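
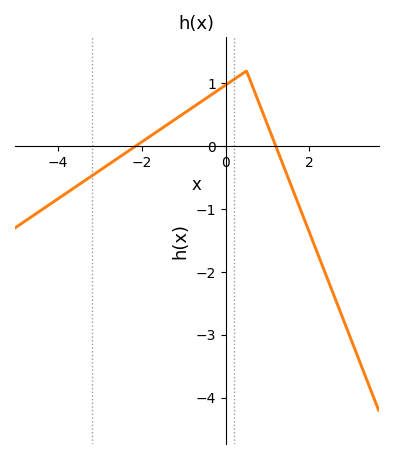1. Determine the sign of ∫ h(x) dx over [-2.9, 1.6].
positive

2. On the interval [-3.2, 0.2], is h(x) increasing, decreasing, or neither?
increasing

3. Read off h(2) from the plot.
-1.4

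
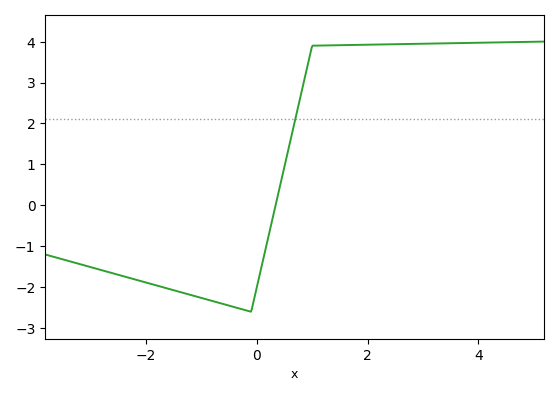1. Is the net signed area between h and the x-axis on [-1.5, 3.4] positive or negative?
positive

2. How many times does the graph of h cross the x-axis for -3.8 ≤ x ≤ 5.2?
1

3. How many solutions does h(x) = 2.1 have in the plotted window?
1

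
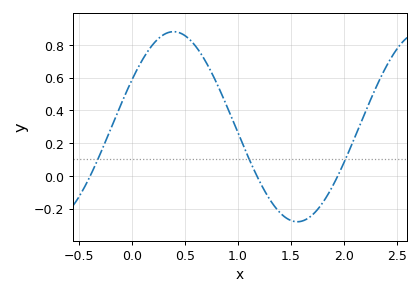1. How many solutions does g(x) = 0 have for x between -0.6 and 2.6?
3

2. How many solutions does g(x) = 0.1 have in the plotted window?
3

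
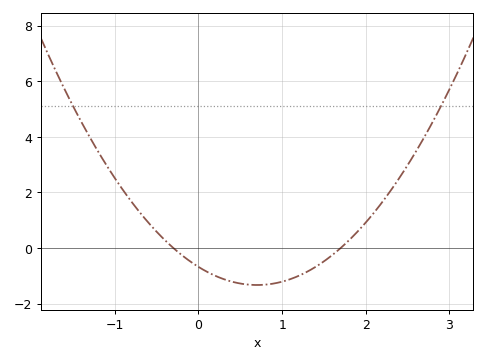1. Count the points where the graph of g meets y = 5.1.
2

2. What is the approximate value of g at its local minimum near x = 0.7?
-1.4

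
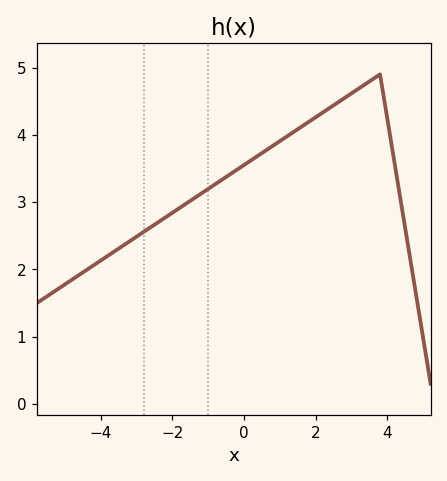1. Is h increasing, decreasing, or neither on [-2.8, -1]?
increasing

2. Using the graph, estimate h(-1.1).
3.16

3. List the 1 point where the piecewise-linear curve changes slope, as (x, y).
(3.8, 4.9)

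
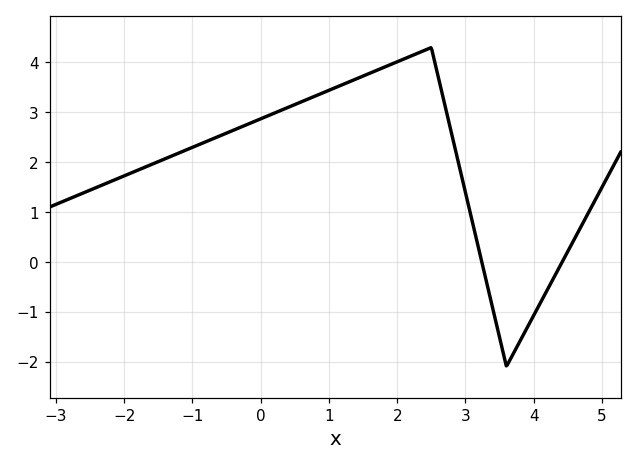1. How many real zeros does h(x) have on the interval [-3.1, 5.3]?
2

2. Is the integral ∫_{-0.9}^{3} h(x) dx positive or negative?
positive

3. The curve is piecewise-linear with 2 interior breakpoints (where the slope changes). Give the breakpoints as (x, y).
(2.5, 4.3); (3.6, -2.1)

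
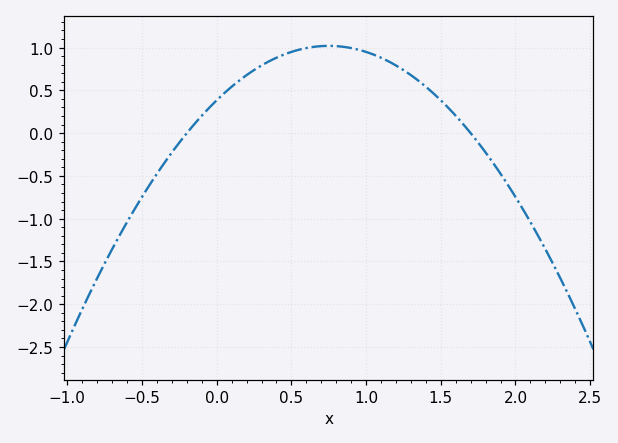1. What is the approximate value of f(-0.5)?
-0.746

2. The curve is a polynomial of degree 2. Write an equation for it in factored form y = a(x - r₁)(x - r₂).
y = -1.13(x + 0.2)(x - 1.7)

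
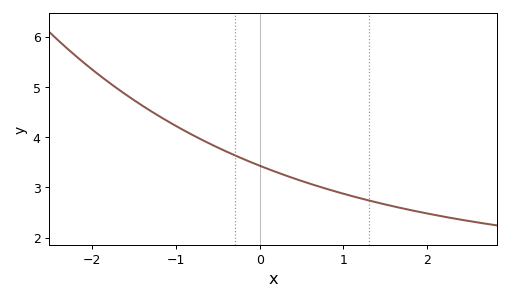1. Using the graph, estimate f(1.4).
2.7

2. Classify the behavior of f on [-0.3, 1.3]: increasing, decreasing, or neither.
decreasing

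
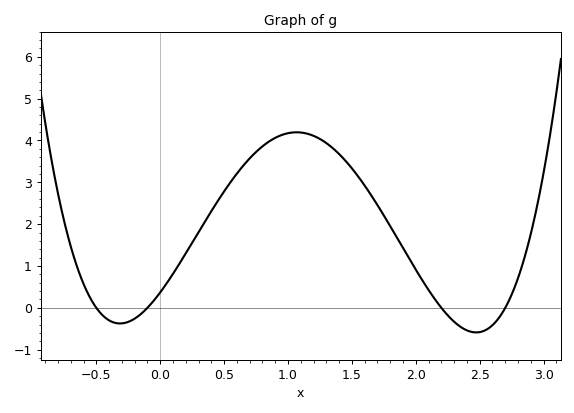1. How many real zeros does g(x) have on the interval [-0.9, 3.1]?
4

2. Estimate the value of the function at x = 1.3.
3.9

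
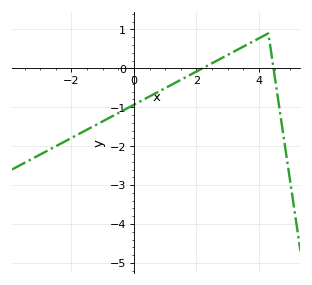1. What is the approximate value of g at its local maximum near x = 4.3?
0.9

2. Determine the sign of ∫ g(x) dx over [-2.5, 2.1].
negative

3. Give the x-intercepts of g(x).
2.2, 4.4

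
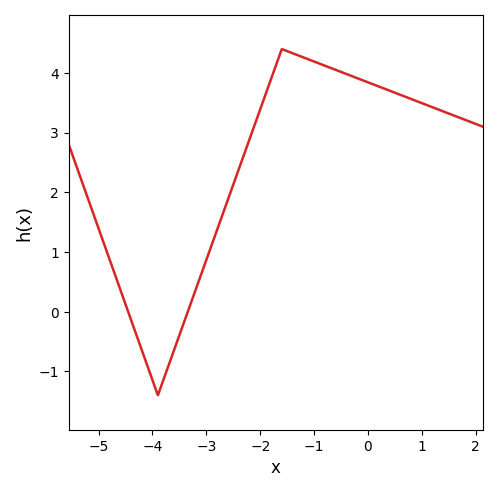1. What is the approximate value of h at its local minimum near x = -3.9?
-1.4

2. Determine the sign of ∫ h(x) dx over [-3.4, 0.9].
positive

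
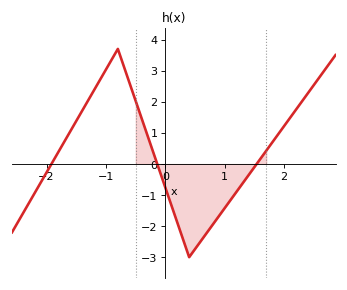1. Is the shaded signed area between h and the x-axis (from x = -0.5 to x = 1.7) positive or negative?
negative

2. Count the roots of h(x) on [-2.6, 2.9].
3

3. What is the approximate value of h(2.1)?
1.48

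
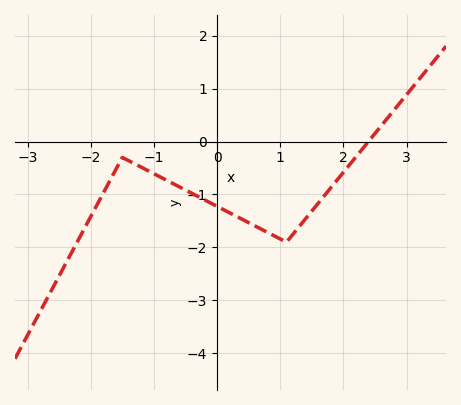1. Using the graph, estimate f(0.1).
-1.3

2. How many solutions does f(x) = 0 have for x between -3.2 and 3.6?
1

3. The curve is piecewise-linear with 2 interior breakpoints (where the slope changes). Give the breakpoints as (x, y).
(-1.5, -0.3); (1.1, -1.9)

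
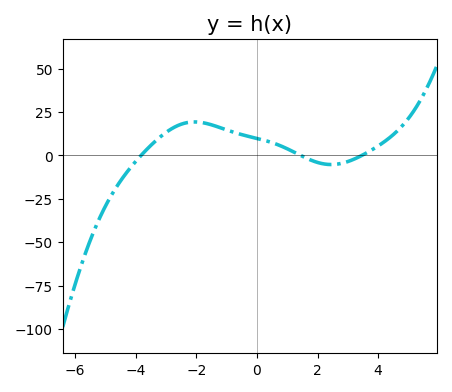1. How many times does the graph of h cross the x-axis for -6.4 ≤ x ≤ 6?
3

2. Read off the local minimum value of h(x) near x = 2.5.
-6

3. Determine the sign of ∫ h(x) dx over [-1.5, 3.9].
positive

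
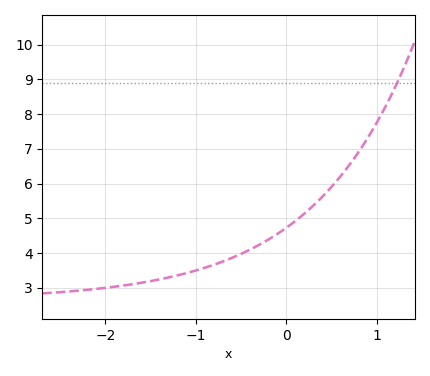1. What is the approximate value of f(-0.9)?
3.6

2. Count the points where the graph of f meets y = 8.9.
1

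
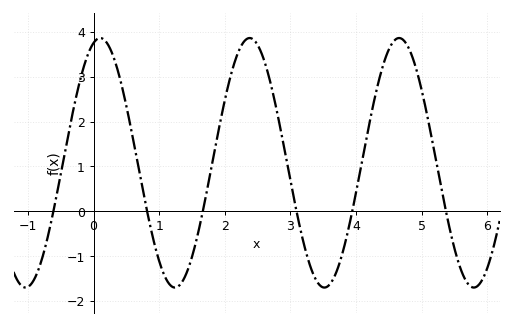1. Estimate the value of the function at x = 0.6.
1.62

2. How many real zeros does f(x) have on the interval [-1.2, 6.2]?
6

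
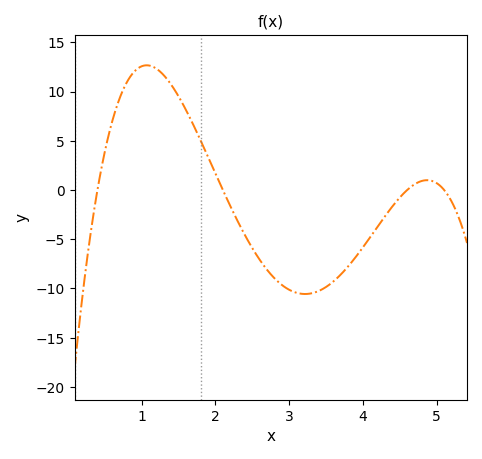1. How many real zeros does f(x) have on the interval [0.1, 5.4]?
4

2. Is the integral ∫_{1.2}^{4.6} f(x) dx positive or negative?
negative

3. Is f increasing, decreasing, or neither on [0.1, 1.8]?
neither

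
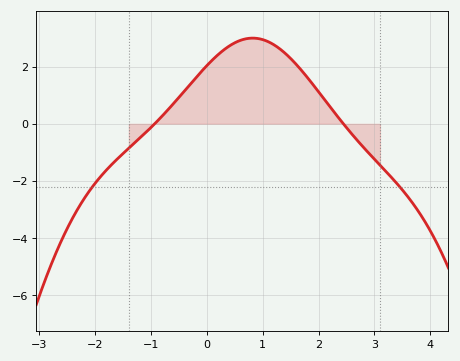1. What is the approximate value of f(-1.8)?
-1.62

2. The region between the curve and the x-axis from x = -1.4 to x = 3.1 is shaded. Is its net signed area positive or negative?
positive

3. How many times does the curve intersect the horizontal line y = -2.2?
2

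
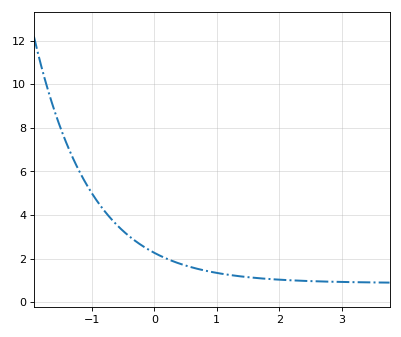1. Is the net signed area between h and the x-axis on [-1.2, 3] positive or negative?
positive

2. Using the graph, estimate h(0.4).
1.8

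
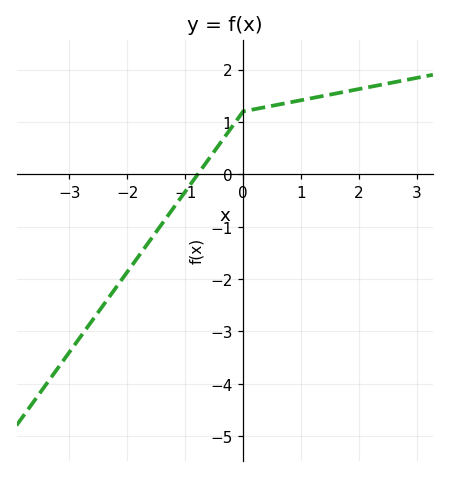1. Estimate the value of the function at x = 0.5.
1.31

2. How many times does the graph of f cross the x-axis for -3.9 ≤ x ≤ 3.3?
1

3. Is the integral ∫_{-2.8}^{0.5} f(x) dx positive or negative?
negative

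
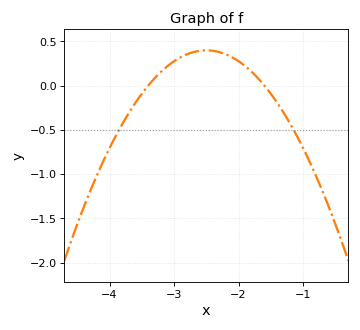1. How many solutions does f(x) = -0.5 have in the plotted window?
2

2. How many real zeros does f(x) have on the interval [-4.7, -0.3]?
2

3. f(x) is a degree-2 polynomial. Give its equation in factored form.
y = -0.49(x + 3.4)(x + 1.6)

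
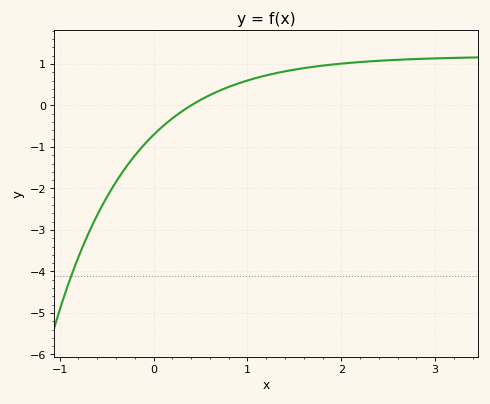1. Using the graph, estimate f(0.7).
0.4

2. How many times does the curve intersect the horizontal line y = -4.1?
1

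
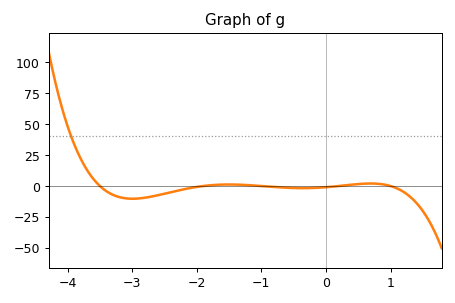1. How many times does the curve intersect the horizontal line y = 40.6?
1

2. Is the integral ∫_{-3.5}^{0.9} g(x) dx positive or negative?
negative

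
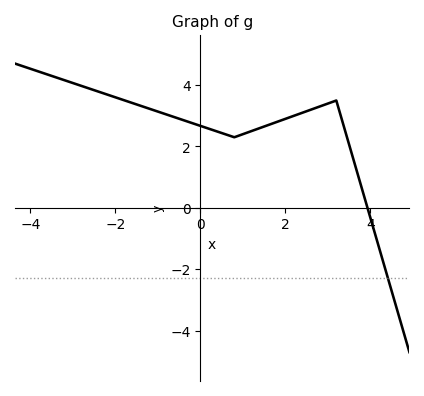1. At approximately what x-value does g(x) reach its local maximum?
3.2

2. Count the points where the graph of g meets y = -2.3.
1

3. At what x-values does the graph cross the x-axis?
4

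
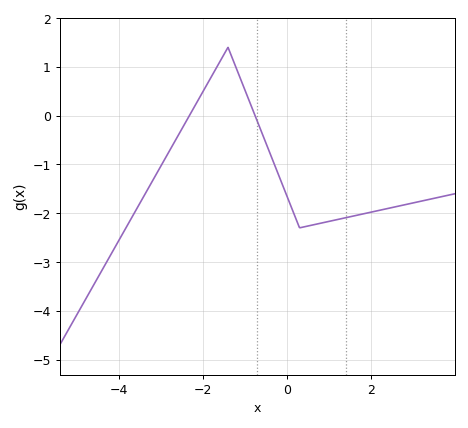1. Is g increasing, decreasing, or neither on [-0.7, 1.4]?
neither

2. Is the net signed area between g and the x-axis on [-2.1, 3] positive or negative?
negative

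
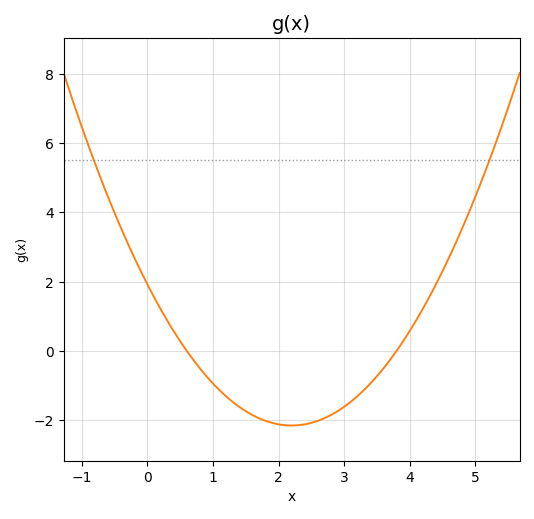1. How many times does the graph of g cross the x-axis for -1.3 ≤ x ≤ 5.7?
2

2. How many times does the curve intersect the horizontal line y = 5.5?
2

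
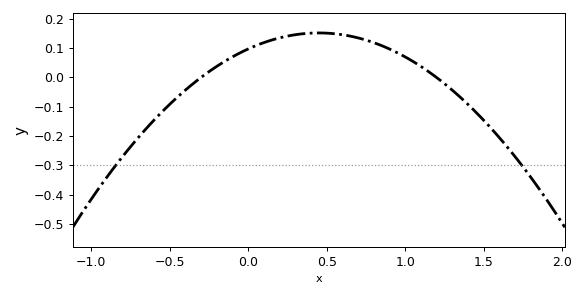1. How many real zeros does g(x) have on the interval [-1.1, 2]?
2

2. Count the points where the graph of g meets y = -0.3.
2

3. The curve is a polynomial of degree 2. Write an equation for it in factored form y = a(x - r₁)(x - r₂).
y = -0.27(x + 0.3)(x - 1.2)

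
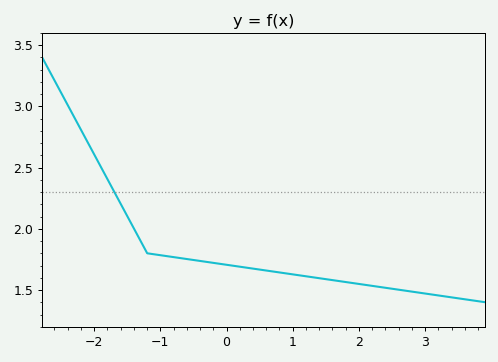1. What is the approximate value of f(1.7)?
1.57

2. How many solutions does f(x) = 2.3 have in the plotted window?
1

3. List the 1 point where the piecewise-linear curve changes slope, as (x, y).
(-1.2, 1.8)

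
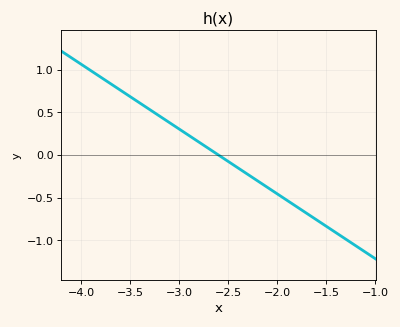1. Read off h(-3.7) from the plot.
0.85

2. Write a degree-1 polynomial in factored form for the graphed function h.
y = -0.76(x + 2.6)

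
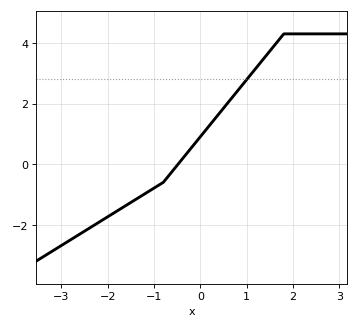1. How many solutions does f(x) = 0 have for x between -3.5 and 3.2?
1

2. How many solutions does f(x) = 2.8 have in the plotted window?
1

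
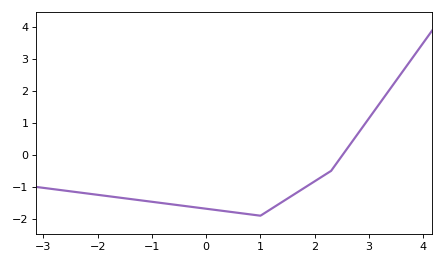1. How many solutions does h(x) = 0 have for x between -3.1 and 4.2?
1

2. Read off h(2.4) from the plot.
-0.264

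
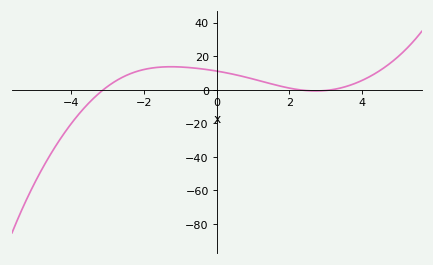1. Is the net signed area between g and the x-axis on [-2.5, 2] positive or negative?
positive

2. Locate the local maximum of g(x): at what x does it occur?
-1.2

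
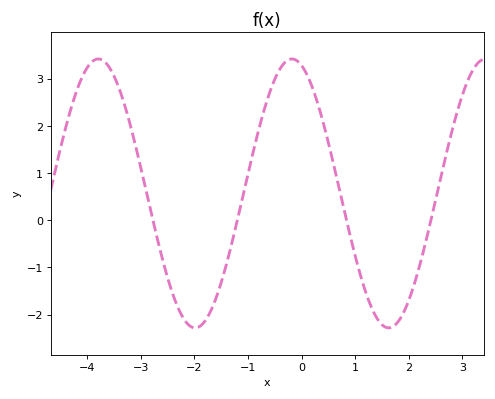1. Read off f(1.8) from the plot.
-2.15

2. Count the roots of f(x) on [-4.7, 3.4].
4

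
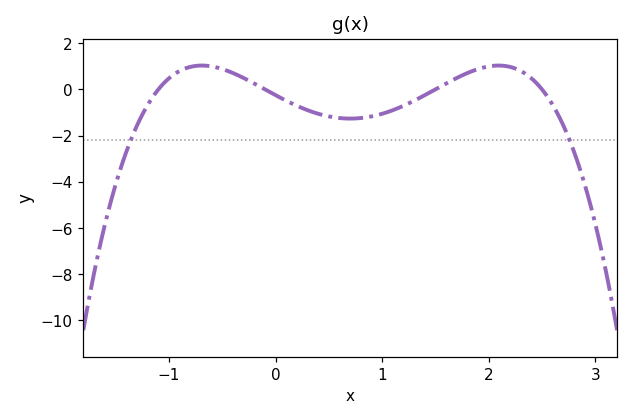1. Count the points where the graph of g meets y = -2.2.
2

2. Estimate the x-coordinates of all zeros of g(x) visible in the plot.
-1.1, -0.1, 1.5, 2.5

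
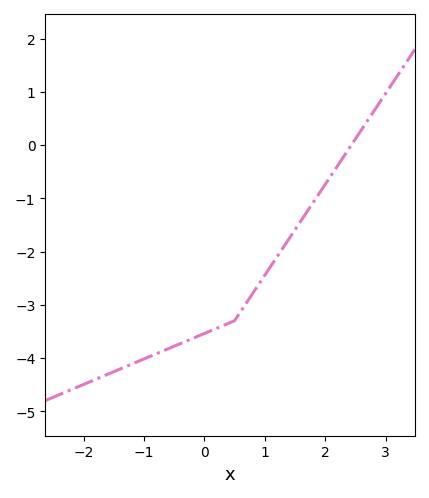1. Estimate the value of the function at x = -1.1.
-4.07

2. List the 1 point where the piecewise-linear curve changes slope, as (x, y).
(0.5, -3.3)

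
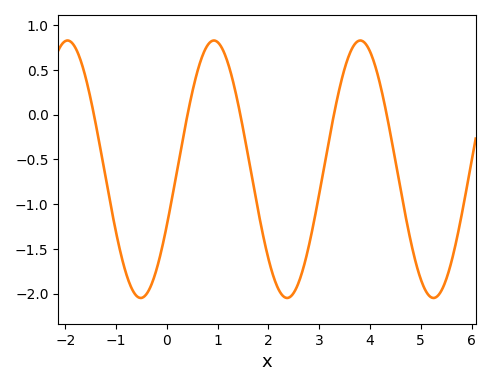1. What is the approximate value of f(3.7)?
0.789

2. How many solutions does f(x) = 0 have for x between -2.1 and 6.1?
5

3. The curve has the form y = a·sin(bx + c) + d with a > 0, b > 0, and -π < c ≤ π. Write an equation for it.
y = 1.44sin(2.18x - 0.45) - 0.61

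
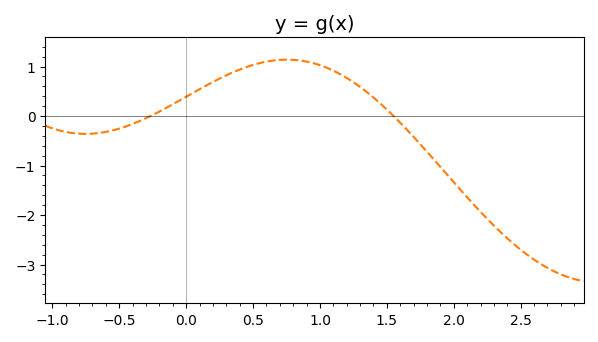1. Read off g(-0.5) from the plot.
-0.3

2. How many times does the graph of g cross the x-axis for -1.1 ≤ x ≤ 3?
2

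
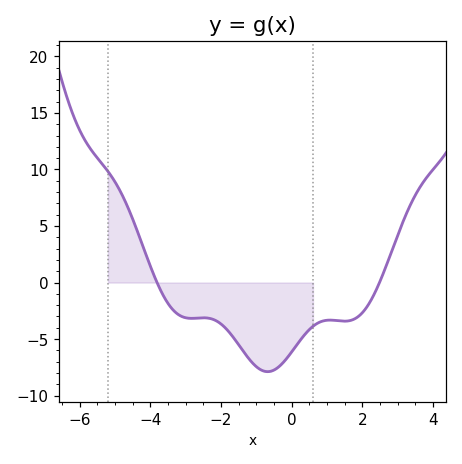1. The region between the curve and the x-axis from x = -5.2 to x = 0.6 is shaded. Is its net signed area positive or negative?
negative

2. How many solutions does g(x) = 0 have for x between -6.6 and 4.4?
2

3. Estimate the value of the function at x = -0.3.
-7.26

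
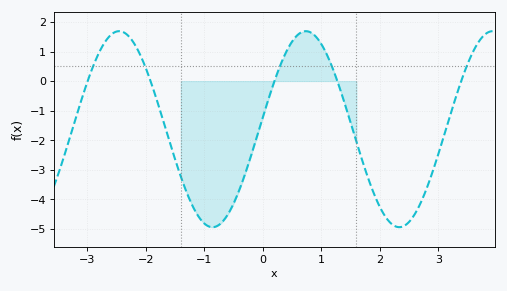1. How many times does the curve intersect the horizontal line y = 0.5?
5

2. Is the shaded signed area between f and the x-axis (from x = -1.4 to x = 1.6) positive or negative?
negative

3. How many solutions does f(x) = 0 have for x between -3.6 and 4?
5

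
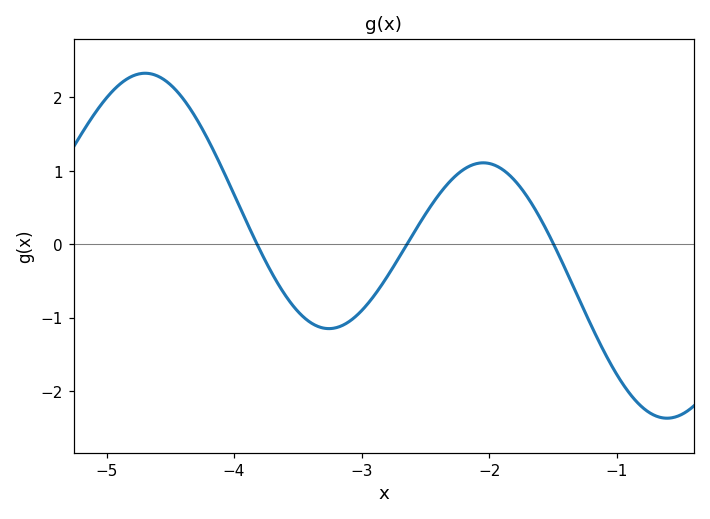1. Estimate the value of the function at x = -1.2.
-1.1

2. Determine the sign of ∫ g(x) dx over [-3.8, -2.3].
negative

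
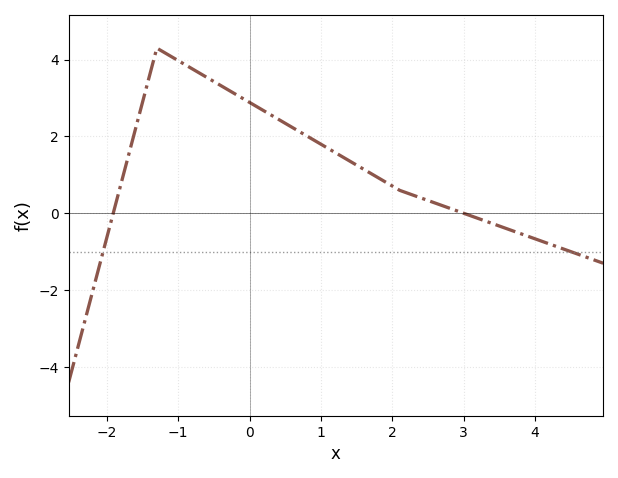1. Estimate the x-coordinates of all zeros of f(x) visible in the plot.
-1.91, 3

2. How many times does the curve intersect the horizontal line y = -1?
2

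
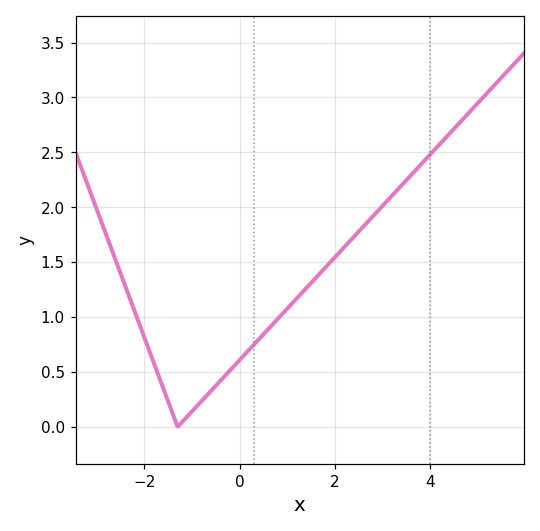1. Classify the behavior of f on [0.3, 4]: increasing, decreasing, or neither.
increasing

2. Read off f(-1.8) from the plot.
0.6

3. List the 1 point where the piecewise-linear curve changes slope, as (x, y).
(-1.3, 0)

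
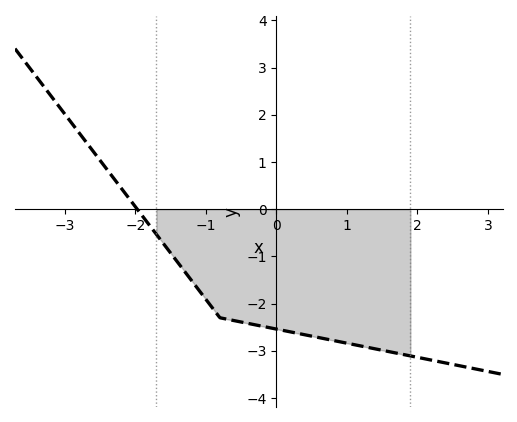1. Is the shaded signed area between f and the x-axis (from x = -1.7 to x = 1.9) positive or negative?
negative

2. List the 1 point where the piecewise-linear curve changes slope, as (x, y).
(-0.8, -2.3)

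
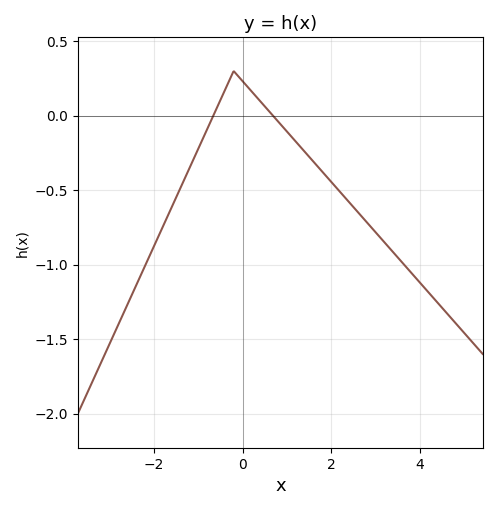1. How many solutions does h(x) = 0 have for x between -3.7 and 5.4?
2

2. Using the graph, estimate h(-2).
-0.88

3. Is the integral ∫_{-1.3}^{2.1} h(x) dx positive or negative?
negative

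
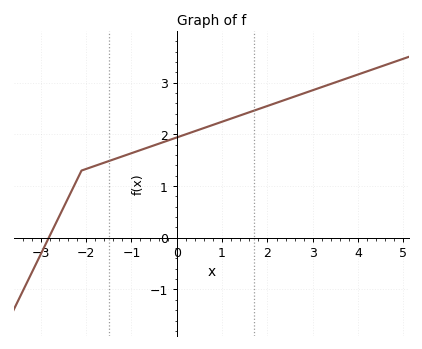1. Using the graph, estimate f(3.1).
2.88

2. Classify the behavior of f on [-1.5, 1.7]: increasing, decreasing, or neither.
increasing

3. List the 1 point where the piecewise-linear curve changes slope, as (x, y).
(-2.1, 1.3)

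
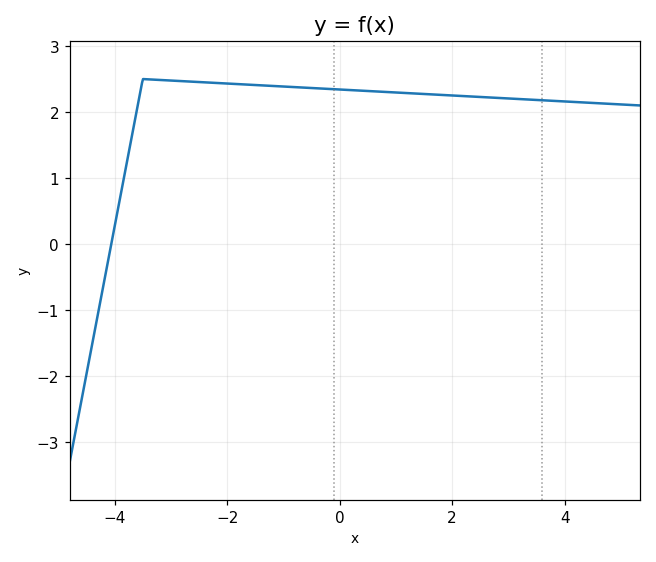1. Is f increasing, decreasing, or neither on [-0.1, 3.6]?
decreasing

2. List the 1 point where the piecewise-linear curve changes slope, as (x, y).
(-3.5, 2.5)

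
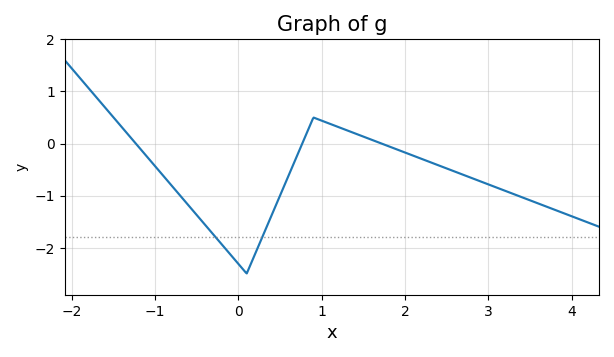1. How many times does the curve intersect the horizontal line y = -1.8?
2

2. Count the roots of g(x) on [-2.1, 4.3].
3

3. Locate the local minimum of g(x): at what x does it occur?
0.101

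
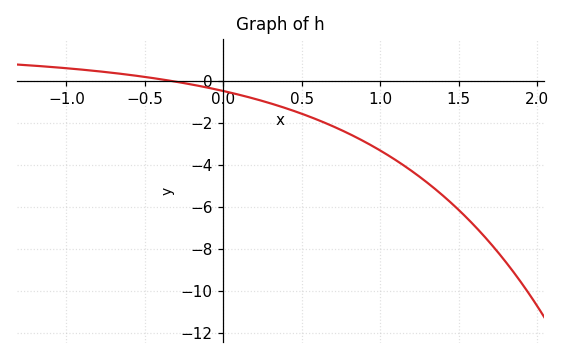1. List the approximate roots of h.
-0.35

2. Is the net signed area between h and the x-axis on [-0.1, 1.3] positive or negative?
negative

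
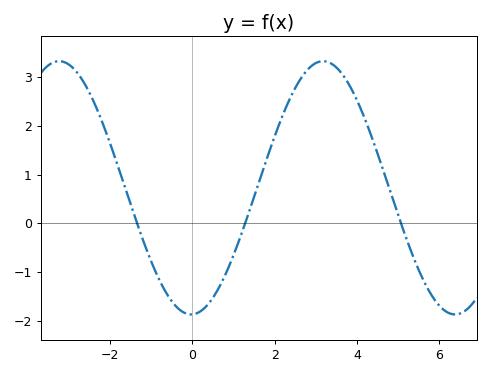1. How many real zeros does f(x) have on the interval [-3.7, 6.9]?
3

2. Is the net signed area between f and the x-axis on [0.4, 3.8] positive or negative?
positive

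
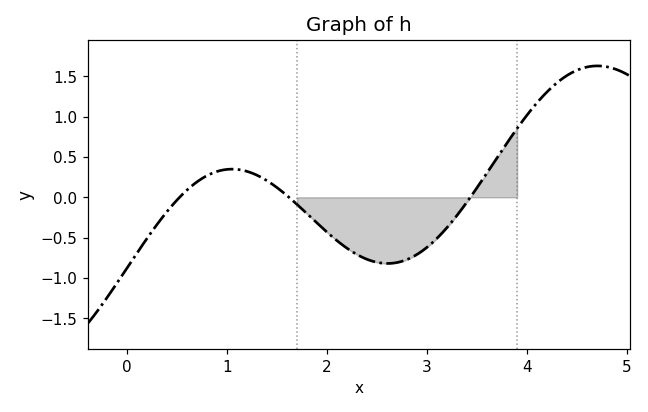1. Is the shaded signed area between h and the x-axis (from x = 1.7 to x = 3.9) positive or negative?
negative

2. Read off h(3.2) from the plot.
-0.35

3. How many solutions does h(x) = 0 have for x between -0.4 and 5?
3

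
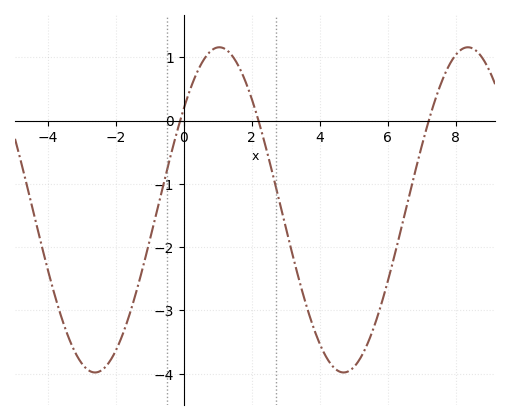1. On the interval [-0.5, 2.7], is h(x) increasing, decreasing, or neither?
neither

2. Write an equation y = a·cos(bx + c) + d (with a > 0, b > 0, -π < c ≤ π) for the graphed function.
y = 2.57cos(0.86x - 0.9) - 1.41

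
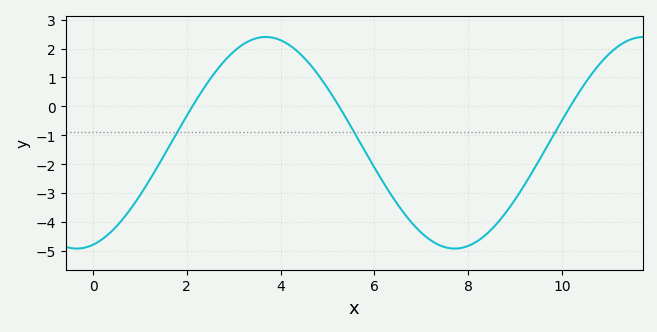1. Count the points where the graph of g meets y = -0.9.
3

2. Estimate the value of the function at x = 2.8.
1.6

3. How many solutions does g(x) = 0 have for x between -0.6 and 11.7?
3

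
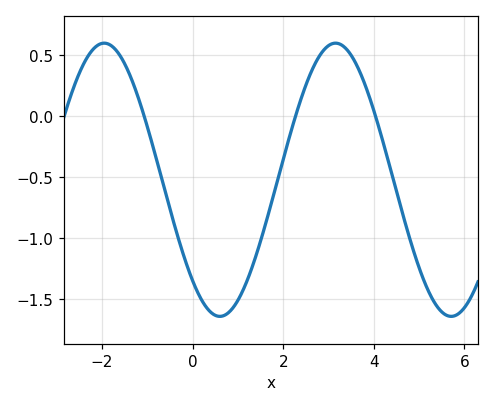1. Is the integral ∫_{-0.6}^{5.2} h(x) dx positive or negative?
negative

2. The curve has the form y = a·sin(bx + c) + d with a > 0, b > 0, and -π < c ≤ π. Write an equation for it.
y = 1.12sin(1.23x - 2.31) - 0.52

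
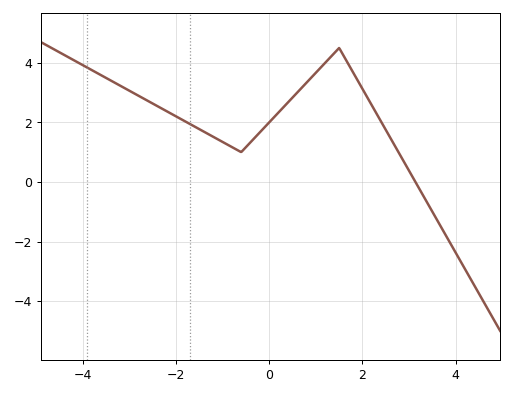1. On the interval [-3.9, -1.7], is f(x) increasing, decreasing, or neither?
decreasing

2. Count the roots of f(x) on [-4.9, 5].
1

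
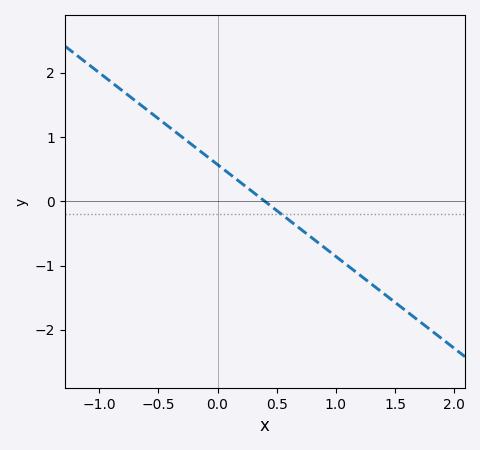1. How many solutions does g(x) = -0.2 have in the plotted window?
1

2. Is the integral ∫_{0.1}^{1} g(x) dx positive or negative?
negative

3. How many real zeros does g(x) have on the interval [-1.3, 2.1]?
1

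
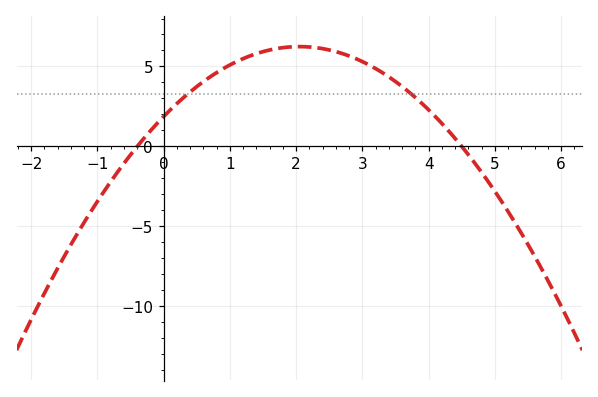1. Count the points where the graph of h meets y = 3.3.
2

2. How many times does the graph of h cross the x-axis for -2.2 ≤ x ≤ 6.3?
2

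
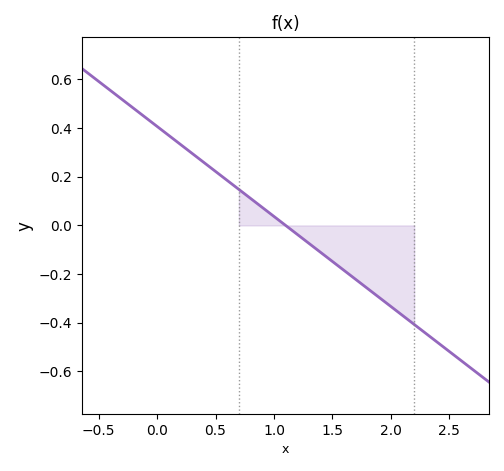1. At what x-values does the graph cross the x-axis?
1.1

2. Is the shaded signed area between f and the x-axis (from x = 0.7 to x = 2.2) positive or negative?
negative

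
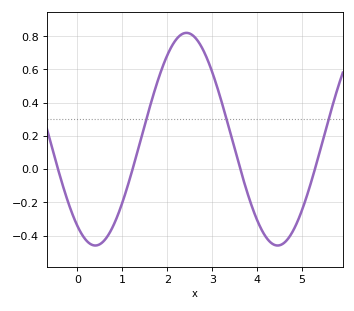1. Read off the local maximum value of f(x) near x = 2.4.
0.82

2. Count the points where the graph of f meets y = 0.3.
3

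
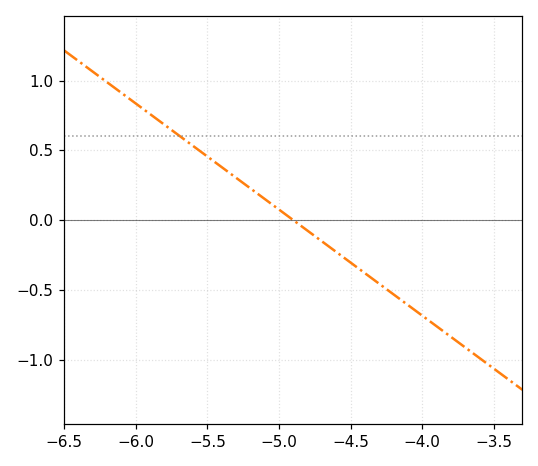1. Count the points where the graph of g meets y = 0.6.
1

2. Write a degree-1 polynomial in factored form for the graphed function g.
y = -0.76(x + 4.9)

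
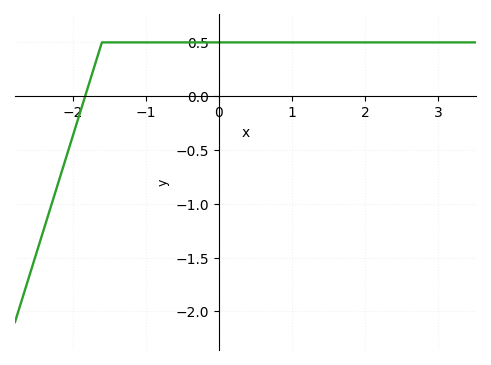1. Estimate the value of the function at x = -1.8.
0.062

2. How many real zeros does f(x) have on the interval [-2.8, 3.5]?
1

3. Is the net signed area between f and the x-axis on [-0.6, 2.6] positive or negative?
positive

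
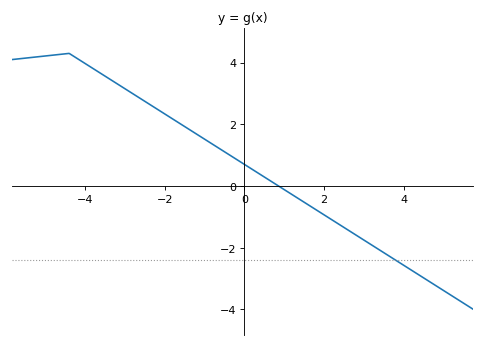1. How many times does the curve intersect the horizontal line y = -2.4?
1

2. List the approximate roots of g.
0.858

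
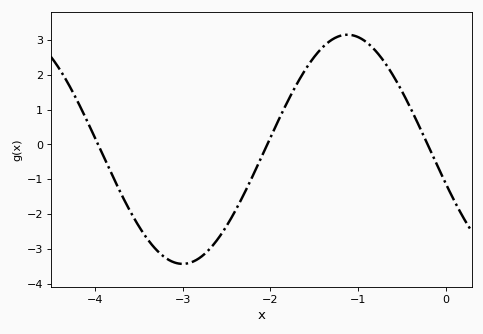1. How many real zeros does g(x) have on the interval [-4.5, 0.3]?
3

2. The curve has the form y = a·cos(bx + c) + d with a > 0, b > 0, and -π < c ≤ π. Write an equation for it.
y = 3.29cos(1.7x + 1.9) - 0.14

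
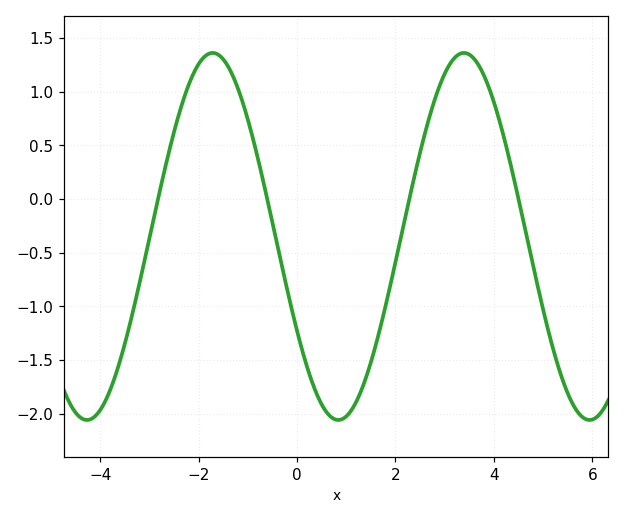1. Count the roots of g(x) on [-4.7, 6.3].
4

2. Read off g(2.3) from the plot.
0.05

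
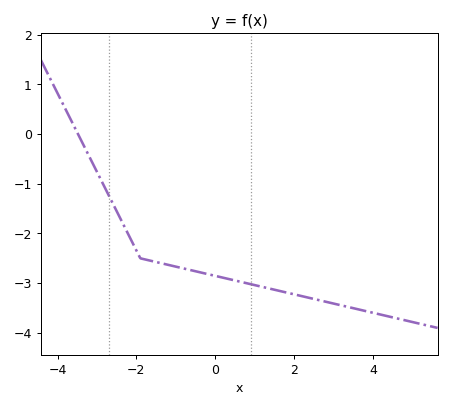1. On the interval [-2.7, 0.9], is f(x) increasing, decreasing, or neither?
decreasing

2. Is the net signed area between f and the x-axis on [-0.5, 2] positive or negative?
negative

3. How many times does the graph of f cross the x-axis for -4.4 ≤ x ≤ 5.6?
1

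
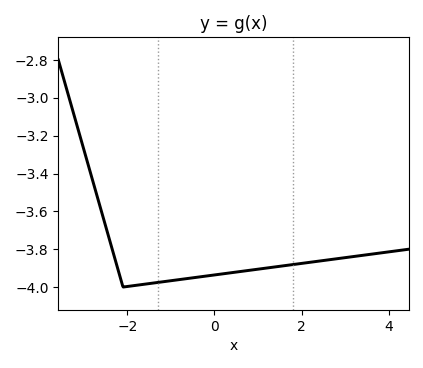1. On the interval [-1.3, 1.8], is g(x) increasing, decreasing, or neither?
increasing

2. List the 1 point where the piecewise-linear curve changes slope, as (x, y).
(-2.1, -4)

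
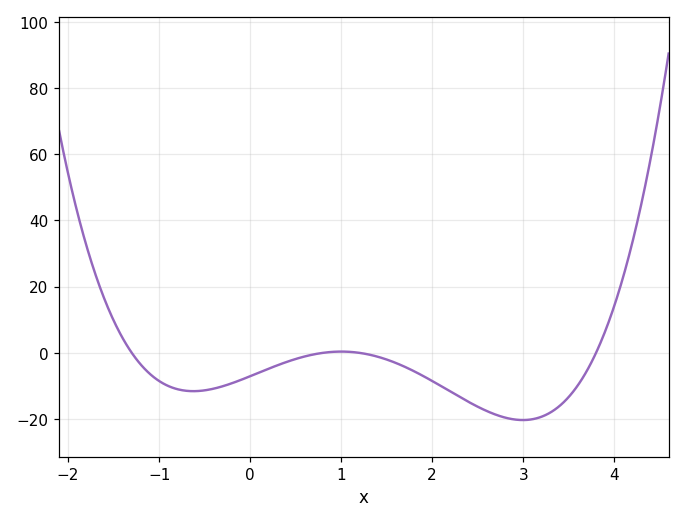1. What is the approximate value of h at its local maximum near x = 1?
0.384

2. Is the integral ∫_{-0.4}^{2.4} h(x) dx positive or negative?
negative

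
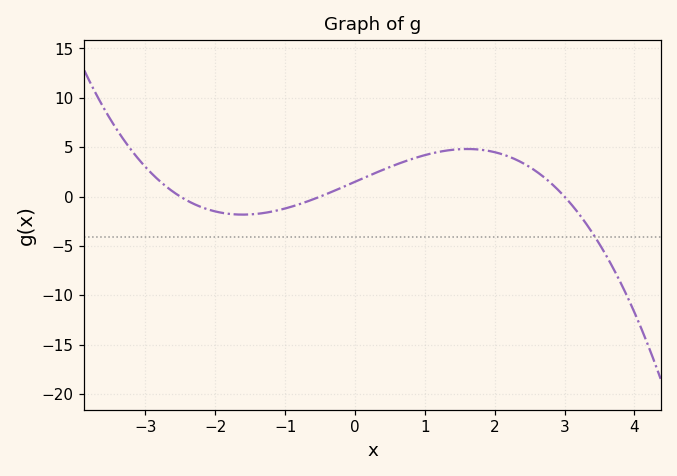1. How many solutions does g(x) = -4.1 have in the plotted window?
1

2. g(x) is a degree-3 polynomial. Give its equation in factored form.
y = -0.4(x + 2.5)(x + 0.5)(x - 3)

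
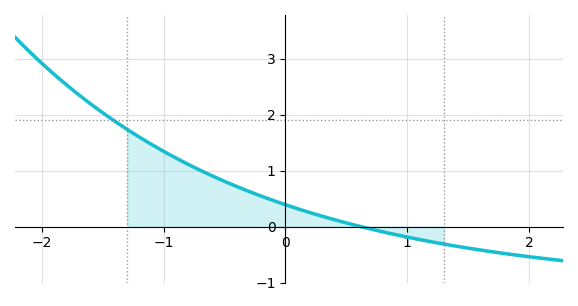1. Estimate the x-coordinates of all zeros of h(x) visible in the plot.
0.6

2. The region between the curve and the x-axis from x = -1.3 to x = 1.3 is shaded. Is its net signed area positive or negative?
positive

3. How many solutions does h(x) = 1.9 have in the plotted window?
1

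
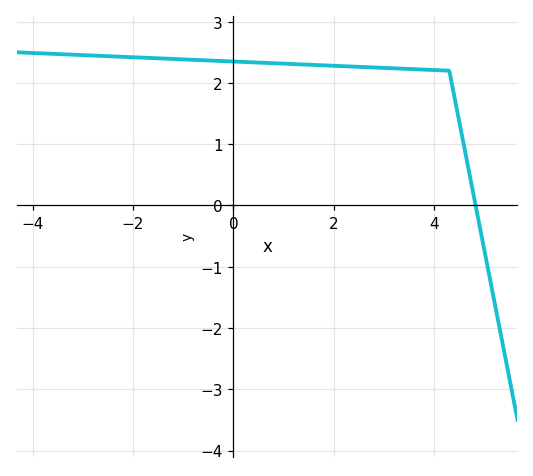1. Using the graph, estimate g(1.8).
2.29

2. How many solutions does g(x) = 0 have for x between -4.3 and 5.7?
1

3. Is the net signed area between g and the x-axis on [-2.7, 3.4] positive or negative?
positive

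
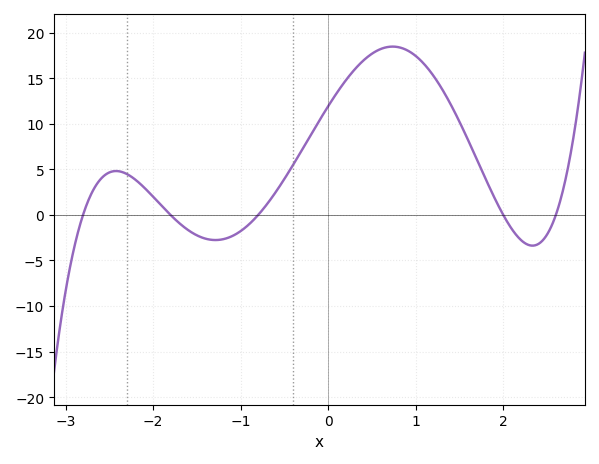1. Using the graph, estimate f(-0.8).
0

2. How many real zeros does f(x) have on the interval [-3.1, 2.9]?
5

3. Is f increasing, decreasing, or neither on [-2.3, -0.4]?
neither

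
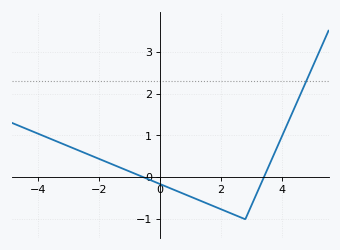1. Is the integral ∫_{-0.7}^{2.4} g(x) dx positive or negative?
negative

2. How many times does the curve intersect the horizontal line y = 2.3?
1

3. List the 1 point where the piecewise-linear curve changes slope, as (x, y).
(2.8, -1)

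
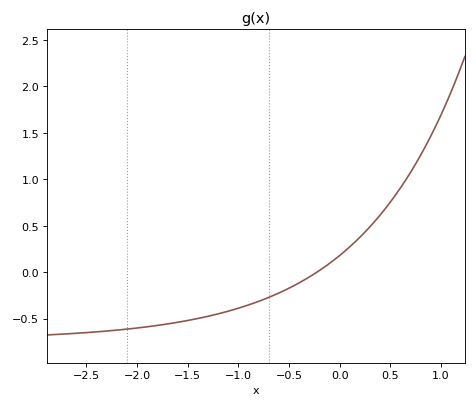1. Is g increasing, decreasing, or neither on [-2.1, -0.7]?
increasing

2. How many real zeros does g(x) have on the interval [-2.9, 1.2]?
1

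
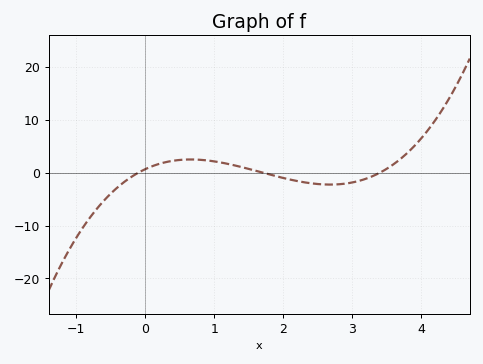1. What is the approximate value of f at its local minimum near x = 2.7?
-2.26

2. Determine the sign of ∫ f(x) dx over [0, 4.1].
positive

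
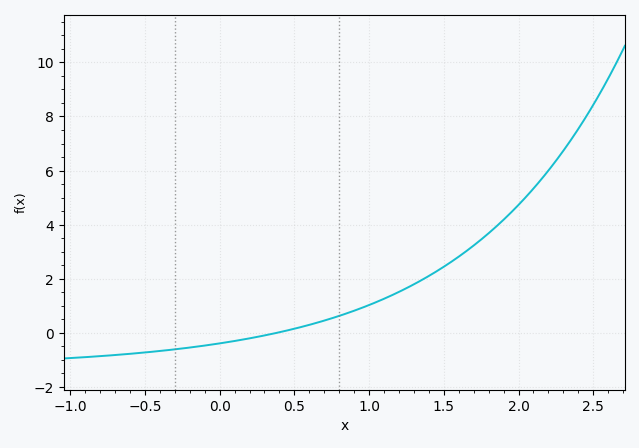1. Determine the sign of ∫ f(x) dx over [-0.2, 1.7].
positive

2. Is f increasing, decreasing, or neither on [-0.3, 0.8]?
increasing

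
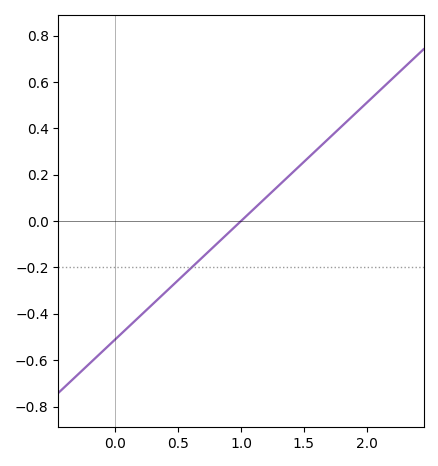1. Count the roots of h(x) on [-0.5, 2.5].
1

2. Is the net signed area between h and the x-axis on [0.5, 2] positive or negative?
positive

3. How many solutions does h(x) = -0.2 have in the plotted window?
1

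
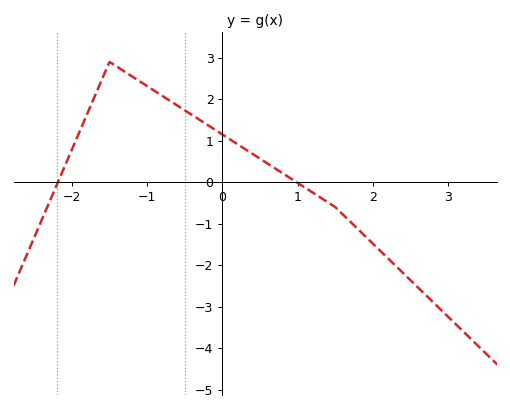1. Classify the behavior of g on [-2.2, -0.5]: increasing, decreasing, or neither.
neither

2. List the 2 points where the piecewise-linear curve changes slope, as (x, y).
(-1.5, 2.9); (1.5, -0.6)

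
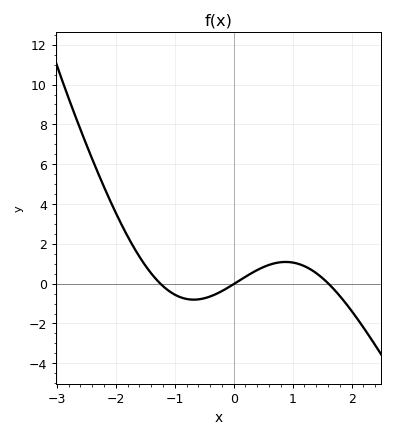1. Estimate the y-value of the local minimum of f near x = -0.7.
-0.804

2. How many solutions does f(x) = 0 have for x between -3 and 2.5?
3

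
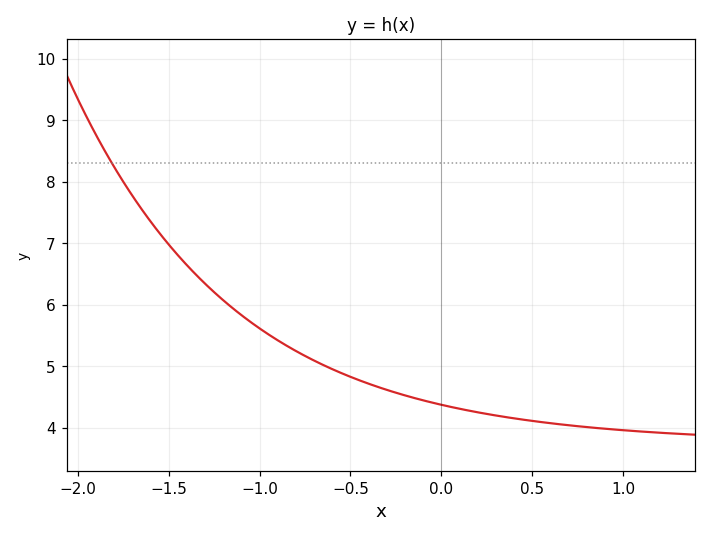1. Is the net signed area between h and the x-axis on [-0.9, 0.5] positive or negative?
positive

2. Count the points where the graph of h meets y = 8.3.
1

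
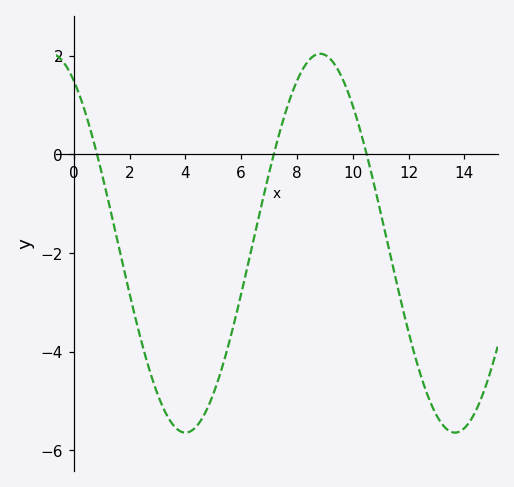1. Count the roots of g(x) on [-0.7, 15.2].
3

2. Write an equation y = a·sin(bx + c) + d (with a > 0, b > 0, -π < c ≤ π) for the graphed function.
y = 3.84sin(0.65x + 2.11) - 1.8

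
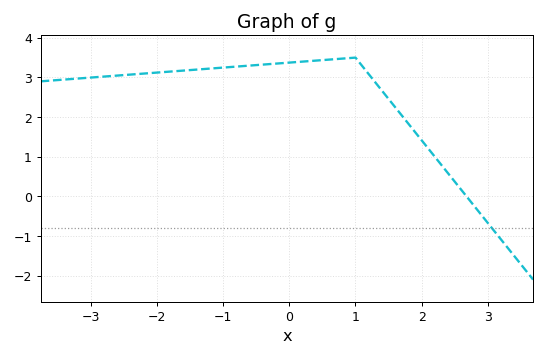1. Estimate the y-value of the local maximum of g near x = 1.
3.5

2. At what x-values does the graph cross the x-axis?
2.7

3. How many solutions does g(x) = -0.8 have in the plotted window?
1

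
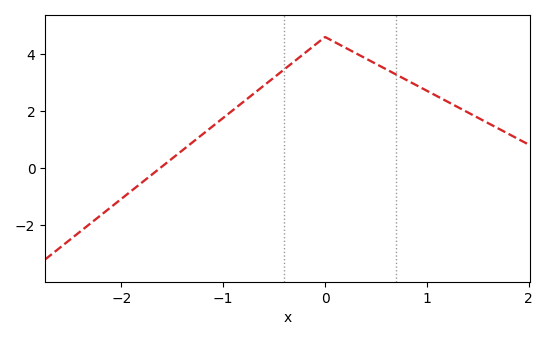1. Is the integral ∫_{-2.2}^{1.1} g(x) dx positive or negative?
positive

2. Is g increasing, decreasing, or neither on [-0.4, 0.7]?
neither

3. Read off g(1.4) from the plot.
2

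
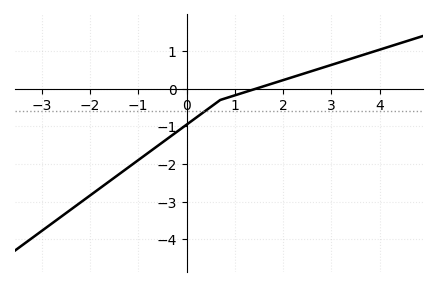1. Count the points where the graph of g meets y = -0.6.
1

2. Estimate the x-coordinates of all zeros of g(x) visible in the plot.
1.44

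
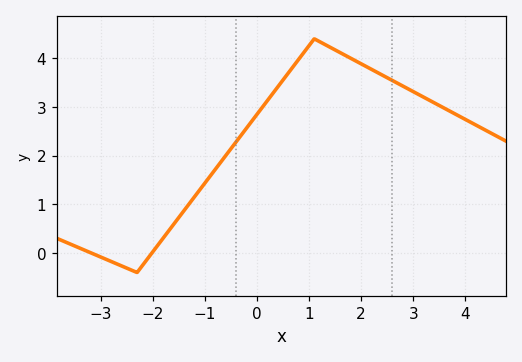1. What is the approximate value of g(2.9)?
3.37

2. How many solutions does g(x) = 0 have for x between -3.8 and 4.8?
2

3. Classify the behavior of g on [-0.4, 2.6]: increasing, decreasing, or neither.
neither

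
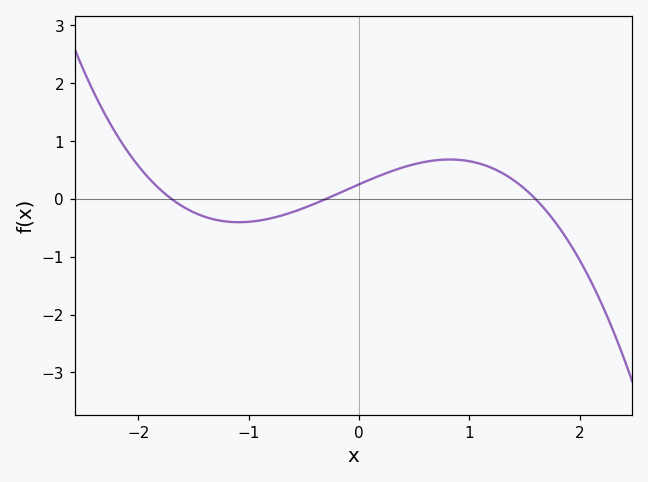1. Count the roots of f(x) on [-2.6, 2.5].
3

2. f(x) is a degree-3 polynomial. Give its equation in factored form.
y = -0.31(x + 1.7)(x + 0.3)(x - 1.6)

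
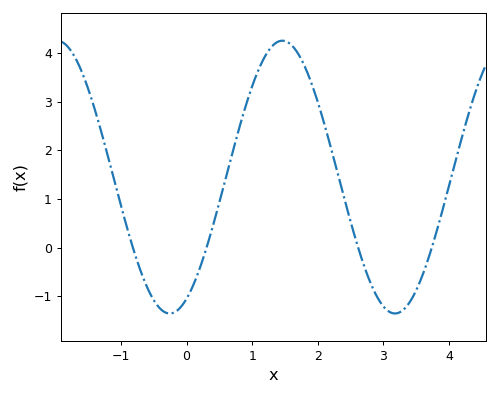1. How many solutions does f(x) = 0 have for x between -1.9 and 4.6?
4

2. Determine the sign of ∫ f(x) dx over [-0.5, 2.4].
positive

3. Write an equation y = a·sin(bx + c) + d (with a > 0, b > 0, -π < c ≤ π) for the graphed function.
y = 2.8sin(1.8x - 1.1) + 1.45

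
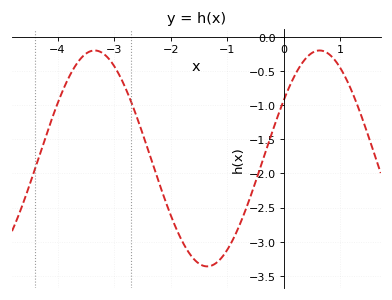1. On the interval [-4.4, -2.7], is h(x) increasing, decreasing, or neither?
neither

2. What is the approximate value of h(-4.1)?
-1.2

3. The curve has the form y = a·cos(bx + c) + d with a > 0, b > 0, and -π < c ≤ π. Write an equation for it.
y = 1.58cos(1.6x - 1) - 1.78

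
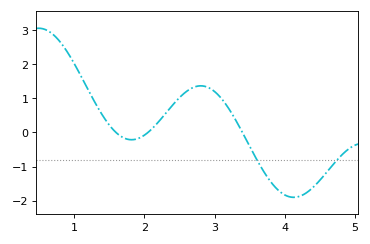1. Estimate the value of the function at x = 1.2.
1.24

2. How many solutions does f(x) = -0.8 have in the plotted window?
2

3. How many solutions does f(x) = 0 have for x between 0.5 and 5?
3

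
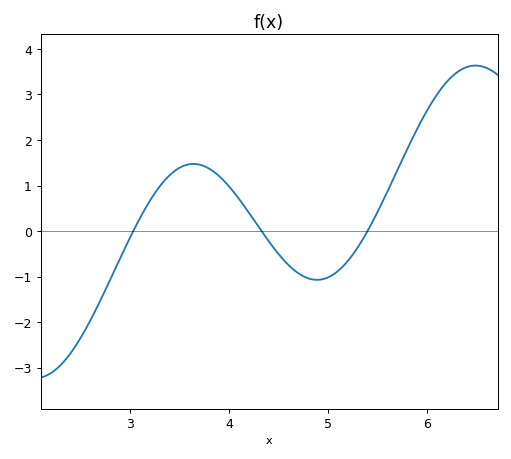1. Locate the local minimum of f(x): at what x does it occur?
4.89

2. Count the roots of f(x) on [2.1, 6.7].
3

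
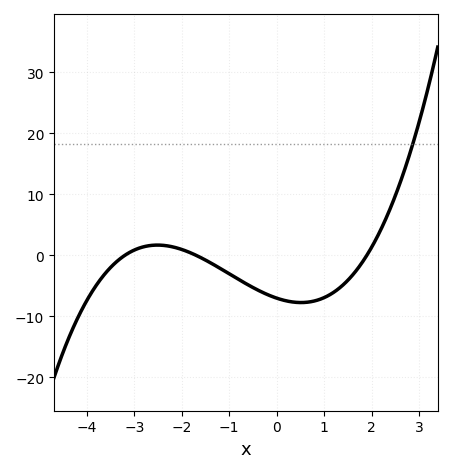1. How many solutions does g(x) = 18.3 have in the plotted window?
1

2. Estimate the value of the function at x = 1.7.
-2.27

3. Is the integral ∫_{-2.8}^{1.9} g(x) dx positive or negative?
negative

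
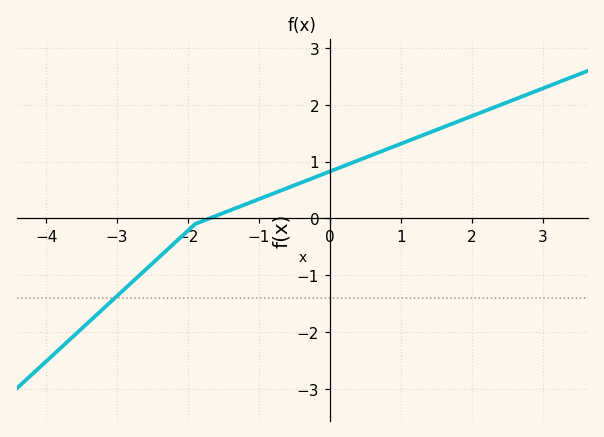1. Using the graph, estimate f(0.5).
1.07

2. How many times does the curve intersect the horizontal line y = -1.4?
1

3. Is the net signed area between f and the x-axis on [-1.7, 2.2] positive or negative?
positive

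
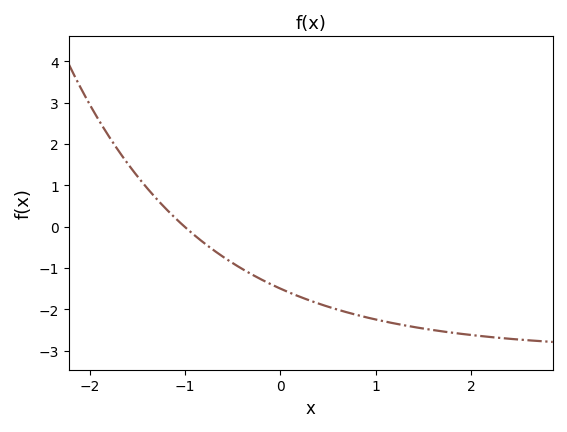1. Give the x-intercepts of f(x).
-1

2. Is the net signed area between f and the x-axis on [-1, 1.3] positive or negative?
negative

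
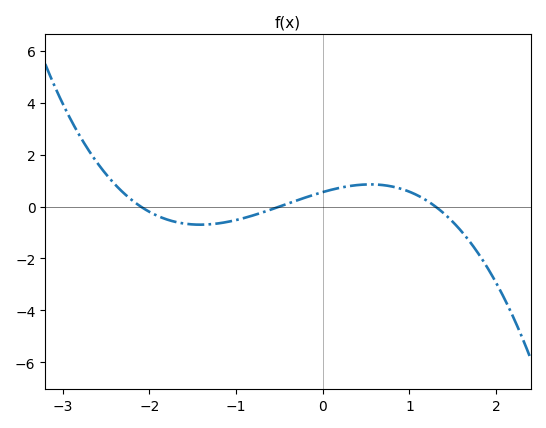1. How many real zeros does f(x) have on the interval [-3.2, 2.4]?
3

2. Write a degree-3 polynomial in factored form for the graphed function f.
y = -0.41(x + 2.1)(x + 0.5)(x - 1.3)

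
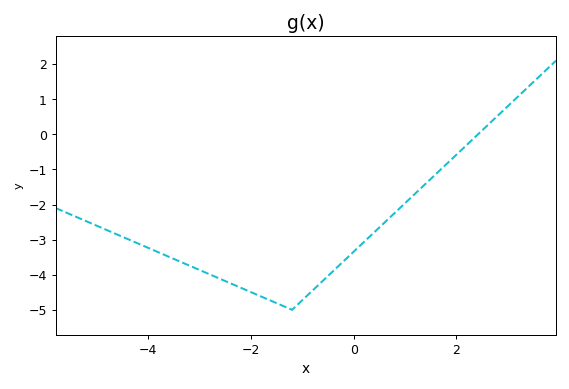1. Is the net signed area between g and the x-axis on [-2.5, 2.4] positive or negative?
negative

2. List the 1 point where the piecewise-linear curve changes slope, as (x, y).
(-1.2, -5)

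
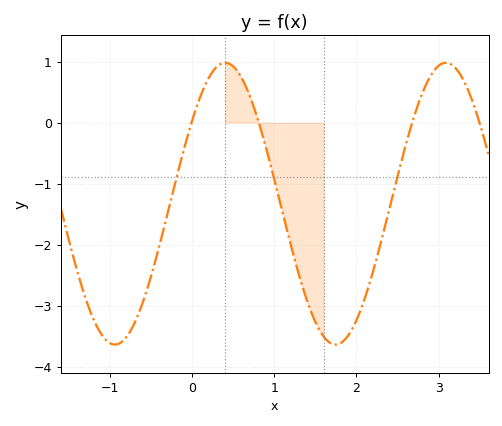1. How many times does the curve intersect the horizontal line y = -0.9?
3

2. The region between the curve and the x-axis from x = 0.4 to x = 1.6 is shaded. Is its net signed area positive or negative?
negative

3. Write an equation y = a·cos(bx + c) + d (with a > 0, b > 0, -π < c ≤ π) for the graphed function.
y = 2.31cos(2.3x - 0.94) - 1.33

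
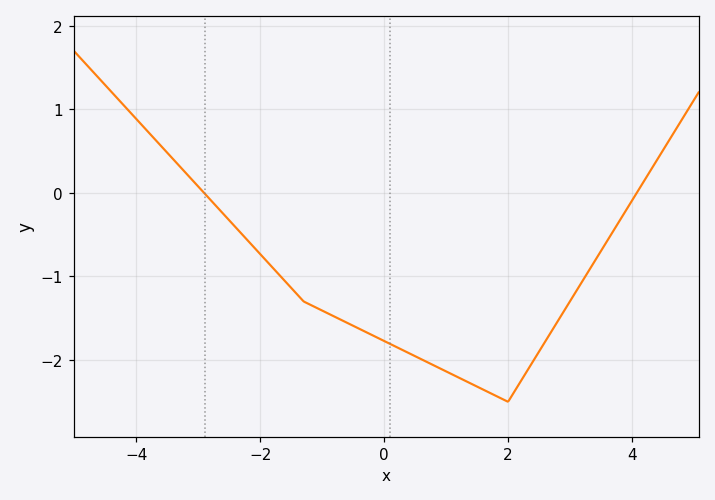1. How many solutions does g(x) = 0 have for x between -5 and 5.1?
2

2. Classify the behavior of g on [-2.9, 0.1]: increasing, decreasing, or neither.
decreasing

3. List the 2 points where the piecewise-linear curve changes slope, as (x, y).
(-1.3, -1.3); (2, -2.5)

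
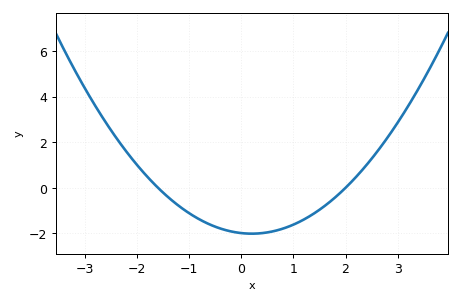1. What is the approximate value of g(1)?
-1.61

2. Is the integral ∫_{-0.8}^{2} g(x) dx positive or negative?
negative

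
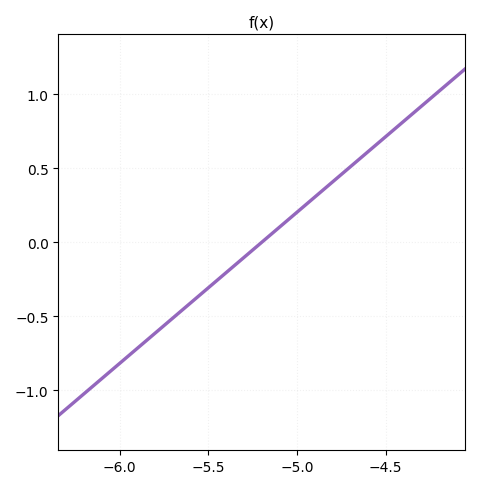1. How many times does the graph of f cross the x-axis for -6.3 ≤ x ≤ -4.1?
1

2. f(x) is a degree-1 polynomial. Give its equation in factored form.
y = 1.02(x + 5.2)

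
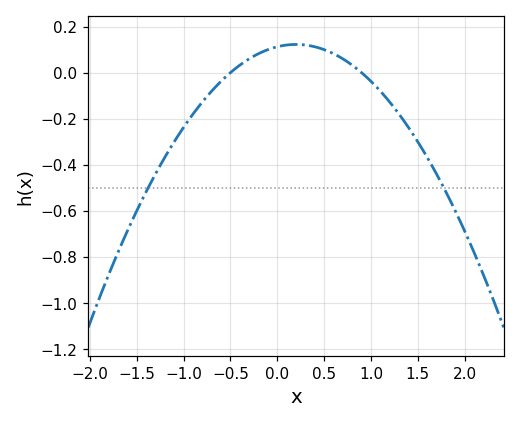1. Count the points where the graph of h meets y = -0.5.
2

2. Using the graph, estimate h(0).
0.113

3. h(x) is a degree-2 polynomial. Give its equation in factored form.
y = -0.25(x + 0.5)(x - 0.9)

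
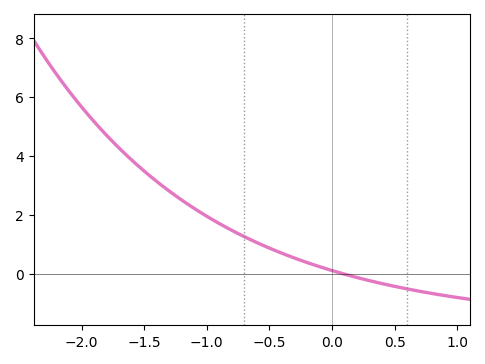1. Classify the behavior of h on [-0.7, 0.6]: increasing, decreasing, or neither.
decreasing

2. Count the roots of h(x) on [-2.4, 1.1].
1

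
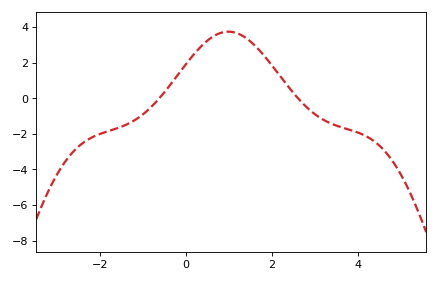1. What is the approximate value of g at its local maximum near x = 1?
3.8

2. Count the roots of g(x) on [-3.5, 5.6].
2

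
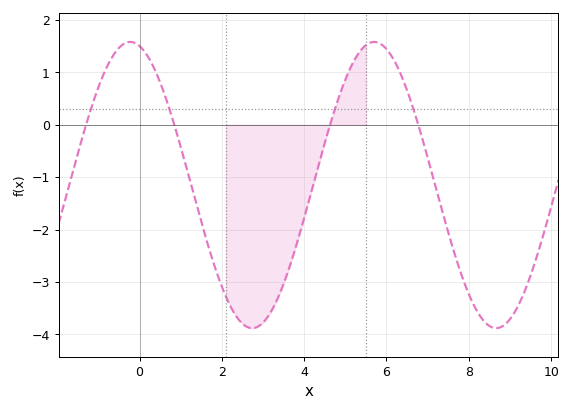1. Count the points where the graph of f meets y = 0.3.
4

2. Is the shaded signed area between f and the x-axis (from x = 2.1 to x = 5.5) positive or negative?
negative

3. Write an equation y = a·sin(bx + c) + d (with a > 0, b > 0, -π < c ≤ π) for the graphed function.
y = 2.73sin(1.1x + 1.8) - 1.15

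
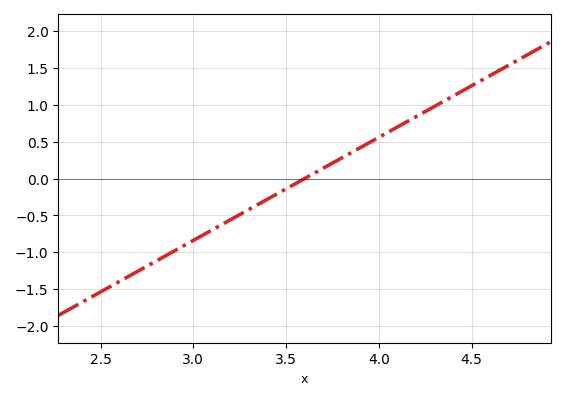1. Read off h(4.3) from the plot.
0.98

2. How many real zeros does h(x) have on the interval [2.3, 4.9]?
1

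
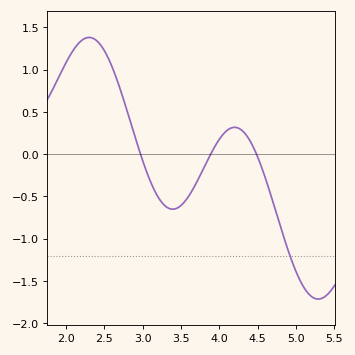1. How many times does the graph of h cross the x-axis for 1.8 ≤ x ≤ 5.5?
3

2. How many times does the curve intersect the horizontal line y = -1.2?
1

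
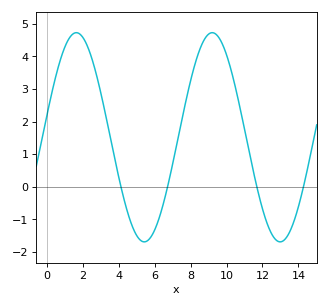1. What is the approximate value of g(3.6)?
1.3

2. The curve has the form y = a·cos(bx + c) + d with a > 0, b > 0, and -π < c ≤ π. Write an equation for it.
y = 3.21cos(0.83x - 1.4) + 1.52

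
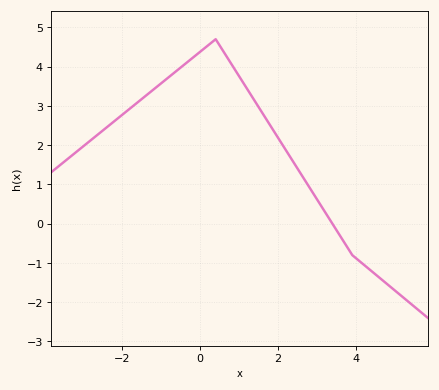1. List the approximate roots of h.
3.4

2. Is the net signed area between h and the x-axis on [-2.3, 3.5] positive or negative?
positive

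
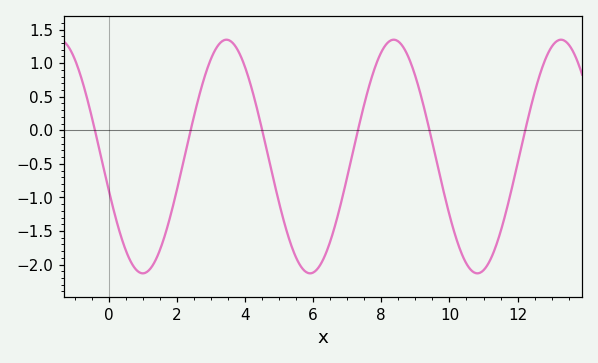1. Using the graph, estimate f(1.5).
-1.8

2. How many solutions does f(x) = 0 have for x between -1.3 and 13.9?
6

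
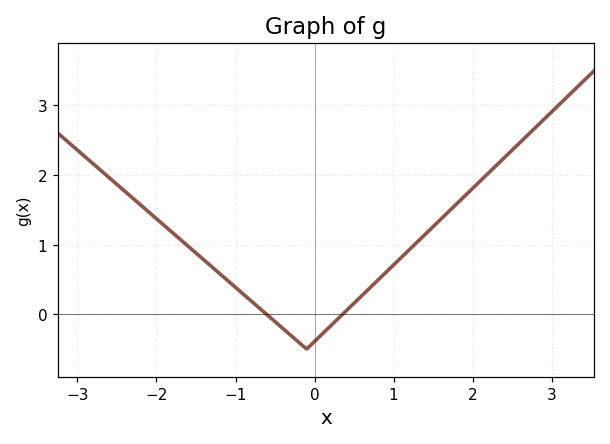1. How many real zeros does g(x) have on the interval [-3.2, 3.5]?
2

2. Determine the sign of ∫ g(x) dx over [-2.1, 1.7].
positive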